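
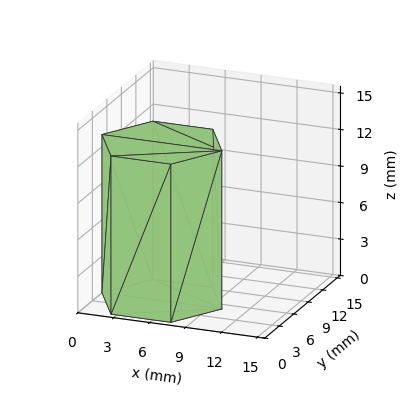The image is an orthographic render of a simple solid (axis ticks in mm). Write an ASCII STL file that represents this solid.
Reading the render: the shape is a regular 6-sided prism (a cylinder approximated with 6 flat sides), circumscribed radius ≈ 5 mm, height ≈ 13 mm (dimensions read to the nearest mm from the axis ticks). For the STL, each face is triangulated and given an outward normal.

solid part
  facet normal 0.0000 0.0000 -1.0000
    outer loop
      vertex 2.50 9.33 0.00
      vertex 7.50 9.33 0.00
      vertex 10.00 5.00 0.00
    endloop
  endfacet
  facet normal 0.0000 0.0000 -1.0000
    outer loop
      vertex 0.00 5.00 0.00
      vertex 2.50 9.33 0.00
      vertex 10.00 5.00 0.00
    endloop
  endfacet
  facet normal 0.0000 0.0000 -1.0000
    outer loop
      vertex 2.50 0.67 0.00
      vertex 0.00 5.00 0.00
      vertex 10.00 5.00 0.00
    endloop
  endfacet
  facet normal 0.0000 0.0000 -1.0000
    outer loop
      vertex 7.50 0.67 0.00
      vertex 2.50 0.67 0.00
      vertex 10.00 5.00 0.00
    endloop
  endfacet
  facet normal 0.0000 0.0000 1.0000
    outer loop
      vertex 10.00 5.00 13.00
      vertex 7.50 9.33 13.00
      vertex 2.50 9.33 13.00
    endloop
  endfacet
  facet normal 0.0000 0.0000 1.0000
    outer loop
      vertex 10.00 5.00 13.00
      vertex 2.50 9.33 13.00
      vertex 0.00 5.00 13.00
    endloop
  endfacet
  facet normal 0.0000 0.0000 1.0000
    outer loop
      vertex 10.00 5.00 13.00
      vertex 0.00 5.00 13.00
      vertex 2.50 0.67 13.00
    endloop
  endfacet
  facet normal 0.0000 0.0000 1.0000
    outer loop
      vertex 10.00 5.00 13.00
      vertex 2.50 0.67 13.00
      vertex 7.50 0.67 13.00
    endloop
  endfacet
  facet normal 0.8660 0.5000 0.0000
    outer loop
      vertex 10.00 5.00 0.00
      vertex 7.50 9.33 0.00
      vertex 7.50 9.33 13.00
    endloop
  endfacet
  facet normal 0.8660 0.5000 0.0000
    outer loop
      vertex 10.00 5.00 0.00
      vertex 7.50 9.33 13.00
      vertex 10.00 5.00 13.00
    endloop
  endfacet
  facet normal 0.0000 1.0000 0.0000
    outer loop
      vertex 7.50 9.33 0.00
      vertex 2.50 9.33 0.00
      vertex 2.50 9.33 13.00
    endloop
  endfacet
  facet normal 0.0000 1.0000 0.0000
    outer loop
      vertex 7.50 9.33 0.00
      vertex 2.50 9.33 13.00
      vertex 7.50 9.33 13.00
    endloop
  endfacet
  facet normal -0.8660 0.5000 0.0000
    outer loop
      vertex 2.50 9.33 0.00
      vertex 0.00 5.00 0.00
      vertex 0.00 5.00 13.00
    endloop
  endfacet
  facet normal -0.8660 0.5000 0.0000
    outer loop
      vertex 2.50 9.33 0.00
      vertex 0.00 5.00 13.00
      vertex 2.50 9.33 13.00
    endloop
  endfacet
  facet normal -0.8660 -0.5000 0.0000
    outer loop
      vertex 0.00 5.00 0.00
      vertex 2.50 0.67 0.00
      vertex 2.50 0.67 13.00
    endloop
  endfacet
  facet normal -0.8660 -0.5000 0.0000
    outer loop
      vertex 0.00 5.00 0.00
      vertex 2.50 0.67 13.00
      vertex 0.00 5.00 13.00
    endloop
  endfacet
  facet normal 0.0000 -1.0000 0.0000
    outer loop
      vertex 2.50 0.67 0.00
      vertex 7.50 0.67 0.00
      vertex 7.50 0.67 13.00
    endloop
  endfacet
  facet normal 0.0000 -1.0000 0.0000
    outer loop
      vertex 2.50 0.67 0.00
      vertex 7.50 0.67 13.00
      vertex 2.50 0.67 13.00
    endloop
  endfacet
  facet normal 0.8660 -0.5000 0.0000
    outer loop
      vertex 7.50 0.67 0.00
      vertex 10.00 5.00 0.00
      vertex 10.00 5.00 13.00
    endloop
  endfacet
  facet normal 0.8660 -0.5000 0.0000
    outer loop
      vertex 7.50 0.67 0.00
      vertex 10.00 5.00 13.00
      vertex 7.50 0.67 13.00
    endloop
  endfacet
endsolid part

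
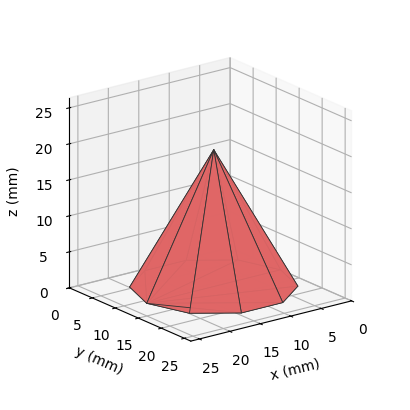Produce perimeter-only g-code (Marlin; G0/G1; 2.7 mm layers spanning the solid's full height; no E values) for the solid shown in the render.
Reading the render: the shape is a regular 10-sided pyramid, base circumscribed radius ≈ 11 mm, apex at z ≈ 19 mm (dimensions read to the nearest mm from the axis ticks). For the g-code, the solid's height is divided into equal slices at the stated Δz and each level perimeter traced with G1 moves after a G0 lift.

; perimeter-only toolpath
G21 ; units = mm
G90 ; absolute positioning
G28 ; home
; layer 1
G0 Z2.7
G0 X20.4 Y11.0
G1 X18.6 Y16.6
G1 X13.9 Y20.0
G1 X8.1 Y20.0
G1 X3.4 Y16.6
G1 X1.6 Y11.0
G1 X3.4 Y5.4
G1 X8.1 Y2.0
G1 X13.9 Y2.0
G1 X18.6 Y5.4
G1 X20.4 Y11.0
; layer 2
G0 Z5.4
G0 X18.9 Y11.0
G1 X17.4 Y15.6
G1 X13.4 Y18.5
G1 X8.6 Y18.5
G1 X4.6 Y15.6
G1 X3.1 Y11.0
G1 X4.6 Y6.4
G1 X8.6 Y3.5
G1 X13.4 Y3.5
G1 X17.4 Y6.4
G1 X18.9 Y11.0
; layer 3
G0 Z8.1
G0 X17.3 Y11.0
G1 X16.1 Y14.7
G1 X12.9 Y17.0
G1 X9.1 Y17.0
G1 X5.9 Y14.7
G1 X4.7 Y11.0
G1 X5.9 Y7.3
G1 X9.1 Y5.0
G1 X12.9 Y5.0
G1 X16.1 Y7.3
G1 X17.3 Y11.0
; layer 4
G0 Z10.9
G0 X15.7 Y11.0
G1 X14.8 Y13.8
G1 X12.5 Y15.5
G1 X9.5 Y15.5
G1 X7.2 Y13.8
G1 X6.3 Y11.0
G1 X7.2 Y8.2
G1 X9.5 Y6.5
G1 X12.5 Y6.5
G1 X14.8 Y8.2
G1 X15.7 Y11.0
; layer 5
G0 Z13.6
G0 X14.1 Y11.0
G1 X13.5 Y12.9
G1 X12.0 Y14.0
G1 X10.0 Y14.0
G1 X8.5 Y12.9
G1 X7.9 Y11.0
G1 X8.5 Y9.1
G1 X10.0 Y8.0
G1 X12.0 Y8.0
G1 X13.5 Y9.1
G1 X14.1 Y11.0
; layer 6
G0 Z16.3
G0 X12.6 Y11.0
G1 X12.3 Y11.9
G1 X11.5 Y12.5
G1 X10.5 Y12.5
G1 X9.7 Y11.9
G1 X9.4 Y11.0
G1 X9.7 Y10.1
G1 X10.5 Y9.5
G1 X11.5 Y9.5
G1 X12.3 Y10.1
G1 X12.6 Y11.0
M2 ; end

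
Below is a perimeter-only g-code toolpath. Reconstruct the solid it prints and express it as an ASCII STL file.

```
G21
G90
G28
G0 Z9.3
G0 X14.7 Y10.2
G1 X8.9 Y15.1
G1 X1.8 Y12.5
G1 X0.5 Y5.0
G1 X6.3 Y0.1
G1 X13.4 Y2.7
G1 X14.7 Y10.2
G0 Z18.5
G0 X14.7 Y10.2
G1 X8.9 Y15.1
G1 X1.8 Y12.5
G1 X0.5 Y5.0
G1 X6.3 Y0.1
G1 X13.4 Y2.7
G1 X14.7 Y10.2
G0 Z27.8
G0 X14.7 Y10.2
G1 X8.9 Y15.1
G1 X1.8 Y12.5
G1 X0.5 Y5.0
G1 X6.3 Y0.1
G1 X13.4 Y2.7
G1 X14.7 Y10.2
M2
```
solid part
  facet normal 0.0000 0.0000 -1.0000
    outer loop
      vertex 1.8 12.5 0.0
      vertex 8.9 15.1 0.0
      vertex 14.7 10.2 0.0
    endloop
  endfacet
  facet normal 0.0000 0.0000 -1.0000
    outer loop
      vertex 0.5 5.0 0.0
      vertex 1.8 12.5 0.0
      vertex 14.7 10.2 0.0
    endloop
  endfacet
  facet normal 0.0000 0.0000 -1.0000
    outer loop
      vertex 6.3 0.1 0.0
      vertex 0.5 5.0 0.0
      vertex 14.7 10.2 0.0
    endloop
  endfacet
  facet normal 0.0000 0.0000 -1.0000
    outer loop
      vertex 13.4 2.7 0.0
      vertex 6.3 0.1 0.0
      vertex 14.7 10.2 0.0
    endloop
  endfacet
  facet normal 0.0000 0.0000 1.0000
    outer loop
      vertex 14.7 10.2 27.8
      vertex 8.9 15.1 27.8
      vertex 1.8 12.5 27.8
    endloop
  endfacet
  facet normal 0.0000 0.0000 1.0000
    outer loop
      vertex 14.7 10.2 27.8
      vertex 1.8 12.5 27.8
      vertex 0.5 5.0 27.8
    endloop
  endfacet
  facet normal 0.0000 0.0000 1.0000
    outer loop
      vertex 14.7 10.2 27.8
      vertex 0.5 5.0 27.8
      vertex 6.3 0.1 27.8
    endloop
  endfacet
  facet normal 0.0000 0.0000 1.0000
    outer loop
      vertex 14.7 10.2 27.8
      vertex 6.3 0.1 27.8
      vertex 13.4 2.7 27.8
    endloop
  endfacet
  facet normal 0.6454 0.7639 0.0000
    outer loop
      vertex 14.7 10.2 0.0
      vertex 8.9 15.1 0.0
      vertex 8.9 15.1 27.8
    endloop
  endfacet
  facet normal 0.6454 0.7639 0.0000
    outer loop
      vertex 14.7 10.2 0.0
      vertex 8.9 15.1 27.8
      vertex 14.7 10.2 27.8
    endloop
  endfacet
  facet normal -0.3439 0.9390 0.0000
    outer loop
      vertex 8.9 15.1 0.0
      vertex 1.8 12.5 0.0
      vertex 1.8 12.5 27.8
    endloop
  endfacet
  facet normal -0.3439 0.9390 0.0000
    outer loop
      vertex 8.9 15.1 0.0
      vertex 1.8 12.5 27.8
      vertex 8.9 15.1 27.8
    endloop
  endfacet
  facet normal -0.9853 0.1708 0.0000
    outer loop
      vertex 1.8 12.5 0.0
      vertex 0.5 5.0 0.0
      vertex 0.5 5.0 27.8
    endloop
  endfacet
  facet normal -0.9853 0.1708 0.0000
    outer loop
      vertex 1.8 12.5 0.0
      vertex 0.5 5.0 27.8
      vertex 1.8 12.5 27.8
    endloop
  endfacet
  facet normal -0.6454 -0.7639 0.0000
    outer loop
      vertex 0.5 5.0 0.0
      vertex 6.3 0.1 0.0
      vertex 6.3 0.1 27.8
    endloop
  endfacet
  facet normal -0.6454 -0.7639 0.0000
    outer loop
      vertex 0.5 5.0 0.0
      vertex 6.3 0.1 27.8
      vertex 0.5 5.0 27.8
    endloop
  endfacet
  facet normal 0.3439 -0.9390 0.0000
    outer loop
      vertex 6.3 0.1 0.0
      vertex 13.4 2.7 0.0
      vertex 13.4 2.7 27.8
    endloop
  endfacet
  facet normal 0.3439 -0.9390 0.0000
    outer loop
      vertex 6.3 0.1 0.0
      vertex 13.4 2.7 27.8
      vertex 6.3 0.1 27.8
    endloop
  endfacet
  facet normal 0.9853 -0.1708 0.0000
    outer loop
      vertex 13.4 2.7 0.0
      vertex 14.7 10.2 0.0
      vertex 14.7 10.2 27.8
    endloop
  endfacet
  facet normal 0.9853 -0.1708 0.0000
    outer loop
      vertex 13.4 2.7 0.0
      vertex 14.7 10.2 27.8
      vertex 13.4 2.7 27.8
    endloop
  endfacet
endsolid part

The G0 Z moves step by Δz≈9.3 mm. Every layer's G1 loop is the same polygon, so the solid is a straight extrusion of it from z=0 to z≈27.8. Closing with flat bottom and top caps and triangulating gives 20 facets — a regular 6-sided prism (a cylinder approximated with 6 flat sides), circumscribed radius ≈ 7.6 mm, height ≈ 27.8 mm.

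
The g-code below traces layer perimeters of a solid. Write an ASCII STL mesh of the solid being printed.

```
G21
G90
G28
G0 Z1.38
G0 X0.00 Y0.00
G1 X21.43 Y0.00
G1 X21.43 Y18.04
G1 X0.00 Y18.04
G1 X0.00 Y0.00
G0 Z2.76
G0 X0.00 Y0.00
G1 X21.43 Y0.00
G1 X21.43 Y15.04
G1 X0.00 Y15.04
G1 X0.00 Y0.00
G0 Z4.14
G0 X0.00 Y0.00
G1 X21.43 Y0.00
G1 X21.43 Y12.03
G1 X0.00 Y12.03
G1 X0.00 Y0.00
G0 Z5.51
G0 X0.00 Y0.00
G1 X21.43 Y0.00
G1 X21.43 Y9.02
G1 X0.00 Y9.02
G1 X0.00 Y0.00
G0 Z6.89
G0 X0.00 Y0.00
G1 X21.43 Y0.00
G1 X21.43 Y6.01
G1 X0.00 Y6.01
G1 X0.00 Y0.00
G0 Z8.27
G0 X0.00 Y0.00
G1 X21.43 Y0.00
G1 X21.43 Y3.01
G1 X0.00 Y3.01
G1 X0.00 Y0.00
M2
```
solid part
  facet normal 0.0000 0.0000 -1.0000
    outer loop
      vertex 21.43 21.05 0.00
      vertex 21.43 0.00 0.00
      vertex 0.00 0.00 0.00
    endloop
  endfacet
  facet normal 0.0000 0.0000 -1.0000
    outer loop
      vertex 0.00 21.05 0.00
      vertex 21.43 21.05 0.00
      vertex 0.00 0.00 0.00
    endloop
  endfacet
  facet normal 0.0000 -1.0000 0.0000
    outer loop
      vertex 0.00 0.00 0.00
      vertex 21.43 0.00 0.00
      vertex 21.43 0.00 9.65
    endloop
  endfacet
  facet normal 0.0000 -1.0000 0.0000
    outer loop
      vertex 0.00 0.00 0.00
      vertex 21.43 0.00 9.65
      vertex 0.00 0.00 9.65
    endloop
  endfacet
  facet normal 0.0000 0.4167 0.9090
    outer loop
      vertex 0.00 0.00 9.65
      vertex 21.43 0.00 9.65
      vertex 21.43 21.05 0.00
    endloop
  endfacet
  facet normal 0.0000 0.4167 0.9090
    outer loop
      vertex 0.00 0.00 9.65
      vertex 21.43 21.05 0.00
      vertex 0.00 21.05 0.00
    endloop
  endfacet
  facet normal -1.0000 0.0000 0.0000
    outer loop
      vertex 0.00 0.00 9.65
      vertex 0.00 21.05 0.00
      vertex 0.00 0.00 0.00
    endloop
  endfacet
  facet normal 1.0000 0.0000 0.0000
    outer loop
      vertex 21.43 0.00 0.00
      vertex 21.43 21.05 0.00
      vertex 21.43 0.00 9.65
    endloop
  endfacet
endsolid part

The G0 Z moves step by Δz≈1.38 mm. The G1 loops shrink linearly with z, so the solid tapers from its base footprint up to z≈9.65. Closing with a flat bottom cap and the tapered top and triangulating gives 8 facets — a wedge (ramp): 21.4 × 21.1 mm base, rising to 9.65 mm along the y=0 edge and sloping linearly to z=0 at y=21.1.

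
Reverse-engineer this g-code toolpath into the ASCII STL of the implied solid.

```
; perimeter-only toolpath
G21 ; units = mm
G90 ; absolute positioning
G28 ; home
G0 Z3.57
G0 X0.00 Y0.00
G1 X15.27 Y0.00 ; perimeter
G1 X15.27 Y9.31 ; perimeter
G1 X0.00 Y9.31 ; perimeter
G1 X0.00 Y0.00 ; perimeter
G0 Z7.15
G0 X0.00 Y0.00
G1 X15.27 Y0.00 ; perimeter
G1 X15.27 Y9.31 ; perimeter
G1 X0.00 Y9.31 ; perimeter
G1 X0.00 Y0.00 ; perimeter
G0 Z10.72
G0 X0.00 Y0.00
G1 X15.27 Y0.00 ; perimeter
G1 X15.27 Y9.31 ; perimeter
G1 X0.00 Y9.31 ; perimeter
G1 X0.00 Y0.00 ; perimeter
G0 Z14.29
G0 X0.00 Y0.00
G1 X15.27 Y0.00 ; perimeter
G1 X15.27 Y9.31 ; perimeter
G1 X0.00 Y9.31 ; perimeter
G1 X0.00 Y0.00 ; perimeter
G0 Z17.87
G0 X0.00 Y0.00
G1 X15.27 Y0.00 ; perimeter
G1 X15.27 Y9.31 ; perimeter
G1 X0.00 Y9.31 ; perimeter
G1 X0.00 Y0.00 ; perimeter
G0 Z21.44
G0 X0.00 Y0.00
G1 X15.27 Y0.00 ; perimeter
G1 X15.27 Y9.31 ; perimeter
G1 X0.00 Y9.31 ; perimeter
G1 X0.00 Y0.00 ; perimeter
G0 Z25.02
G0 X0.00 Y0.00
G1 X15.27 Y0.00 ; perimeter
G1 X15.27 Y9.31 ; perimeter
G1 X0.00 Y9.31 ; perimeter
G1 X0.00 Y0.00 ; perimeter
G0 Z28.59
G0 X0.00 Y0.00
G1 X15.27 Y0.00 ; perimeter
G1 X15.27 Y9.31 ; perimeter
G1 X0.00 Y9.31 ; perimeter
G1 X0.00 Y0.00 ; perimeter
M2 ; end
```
solid part
  facet normal 0.0000 0.0000 -1.0000
    outer loop
      vertex 15.27 9.31 0.00
      vertex 15.27 0.00 0.00
      vertex 0.00 0.00 0.00
    endloop
  endfacet
  facet normal 0.0000 0.0000 -1.0000
    outer loop
      vertex 0.00 9.31 0.00
      vertex 15.27 9.31 0.00
      vertex 0.00 0.00 0.00
    endloop
  endfacet
  facet normal 0.0000 0.0000 1.0000
    outer loop
      vertex 0.00 0.00 28.59
      vertex 15.27 0.00 28.59
      vertex 15.27 9.31 28.59
    endloop
  endfacet
  facet normal 0.0000 0.0000 1.0000
    outer loop
      vertex 0.00 0.00 28.59
      vertex 15.27 9.31 28.59
      vertex 0.00 9.31 28.59
    endloop
  endfacet
  facet normal 0.0000 -1.0000 0.0000
    outer loop
      vertex 0.00 0.00 0.00
      vertex 15.27 0.00 0.00
      vertex 15.27 0.00 28.59
    endloop
  endfacet
  facet normal 0.0000 -1.0000 0.0000
    outer loop
      vertex 0.00 0.00 0.00
      vertex 15.27 0.00 28.59
      vertex 0.00 0.00 28.59
    endloop
  endfacet
  facet normal 0.0000 1.0000 0.0000
    outer loop
      vertex 15.27 9.31 28.59
      vertex 15.27 9.31 0.00
      vertex 0.00 9.31 0.00
    endloop
  endfacet
  facet normal 0.0000 1.0000 0.0000
    outer loop
      vertex 0.00 9.31 28.59
      vertex 15.27 9.31 28.59
      vertex 0.00 9.31 0.00
    endloop
  endfacet
  facet normal -1.0000 0.0000 0.0000
    outer loop
      vertex 0.00 9.31 28.59
      vertex 0.00 9.31 0.00
      vertex 0.00 0.00 0.00
    endloop
  endfacet
  facet normal -1.0000 0.0000 0.0000
    outer loop
      vertex 0.00 0.00 28.59
      vertex 0.00 9.31 28.59
      vertex 0.00 0.00 0.00
    endloop
  endfacet
  facet normal 1.0000 0.0000 0.0000
    outer loop
      vertex 15.27 0.00 0.00
      vertex 15.27 9.31 0.00
      vertex 15.27 9.31 28.59
    endloop
  endfacet
  facet normal 1.0000 0.0000 0.0000
    outer loop
      vertex 15.27 0.00 0.00
      vertex 15.27 9.31 28.59
      vertex 15.27 0.00 28.59
    endloop
  endfacet
endsolid part

The G0 Z moves step by Δz≈3.57 mm. Every layer's G1 loop is the same polygon, so the solid is a straight extrusion of it from z=0 to z≈28.6. Closing with flat bottom and top caps and triangulating gives 12 facets — a rectangular box, roughly 15.3 × 9.31 mm footprint and 28.6 mm tall.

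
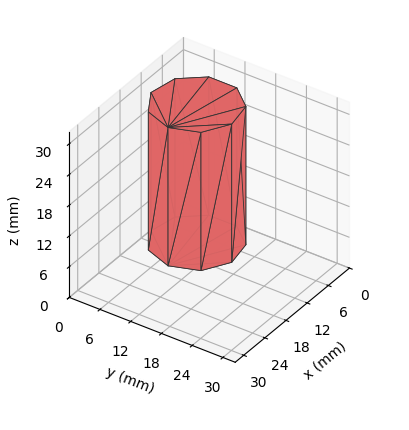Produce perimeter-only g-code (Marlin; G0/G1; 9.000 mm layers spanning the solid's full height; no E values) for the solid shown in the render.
Reading the render: the shape is a regular 9-sided prism (a cylinder approximated with 9 flat sides), circumscribed radius ≈ 8 mm, height ≈ 27 mm (dimensions read to the nearest mm from the axis ticks). For the g-code, the solid's height is divided into equal slices at the stated Δz and each level perimeter traced with G1 moves after a G0 lift.

; perimeter-only toolpath
G21 ; units = mm
G90 ; absolute positioning
G28 ; home
; layer 1
G0 Z9.000
G0 X16.000 Y8.000
G1 X14.128 Y13.142
G1 X9.389 Y15.878
G1 X4.000 Y14.928
G1 X0.482 Y10.736
G1 X0.482 Y5.264
G1 X4.000 Y1.072
G1 X9.389 Y0.122
G1 X14.128 Y2.858
G1 X16.000 Y8.000
; layer 2
G0 Z18.000
G0 X16.000 Y8.000
G1 X14.128 Y13.142
G1 X9.389 Y15.878
G1 X4.000 Y14.928
G1 X0.482 Y10.736
G1 X0.482 Y5.264
G1 X4.000 Y1.072
G1 X9.389 Y0.122
G1 X14.128 Y2.858
G1 X16.000 Y8.000
; layer 3
G0 Z27.000
G0 X16.000 Y8.000
G1 X14.128 Y13.142
G1 X9.389 Y15.878
G1 X4.000 Y14.928
G1 X0.482 Y10.736
G1 X0.482 Y5.264
G1 X4.000 Y1.072
G1 X9.389 Y0.122
G1 X14.128 Y2.858
G1 X16.000 Y8.000
M2 ; end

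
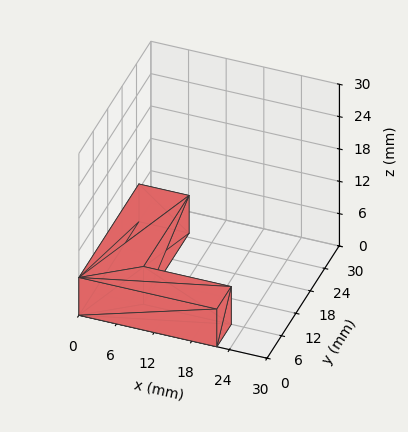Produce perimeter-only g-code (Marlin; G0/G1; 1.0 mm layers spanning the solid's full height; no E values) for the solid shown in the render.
Reading the render: the shape is an L-shaped prism: outer 22 × 25 mm, arm thicknesses ≈ 6 mm (horizontal) and 8 mm (vertical), extruded 7 mm in z (dimensions read to the nearest mm from the axis ticks). For the g-code, the solid's height is divided into equal slices at the stated Δz and each level perimeter traced with G1 moves after a G0 lift.

; perimeter-only toolpath
G21 ; units = mm
G90 ; absolute positioning
G28 ; home
; layer 1
G0 Z1.0
G0 X0.0 Y0.0
G1 X22.0 Y0.0
G1 X22.0 Y6.0
G1 X8.0 Y6.0
G1 X8.0 Y25.0
G1 X0.0 Y25.0
G1 X0.0 Y0.0
; layer 2
G0 Z2.0
G0 X0.0 Y0.0
G1 X22.0 Y0.0
G1 X22.0 Y6.0
G1 X8.0 Y6.0
G1 X8.0 Y25.0
G1 X0.0 Y25.0
G1 X0.0 Y0.0
; layer 3
G0 Z3.0
G0 X0.0 Y0.0
G1 X22.0 Y0.0
G1 X22.0 Y6.0
G1 X8.0 Y6.0
G1 X8.0 Y25.0
G1 X0.0 Y25.0
G1 X0.0 Y0.0
; layer 4
G0 Z4.0
G0 X0.0 Y0.0
G1 X22.0 Y0.0
G1 X22.0 Y6.0
G1 X8.0 Y6.0
G1 X8.0 Y25.0
G1 X0.0 Y25.0
G1 X0.0 Y0.0
; layer 5
G0 Z5.0
G0 X0.0 Y0.0
G1 X22.0 Y0.0
G1 X22.0 Y6.0
G1 X8.0 Y6.0
G1 X8.0 Y25.0
G1 X0.0 Y25.0
G1 X0.0 Y0.0
; layer 6
G0 Z6.0
G0 X0.0 Y0.0
G1 X22.0 Y0.0
G1 X22.0 Y6.0
G1 X8.0 Y6.0
G1 X8.0 Y25.0
G1 X0.0 Y25.0
G1 X0.0 Y0.0
; layer 7
G0 Z7.0
G0 X0.0 Y0.0
G1 X22.0 Y0.0
G1 X22.0 Y6.0
G1 X8.0 Y6.0
G1 X8.0 Y25.0
G1 X0.0 Y25.0
G1 X0.0 Y0.0
M2 ; end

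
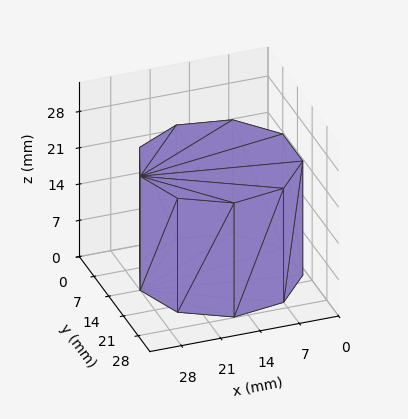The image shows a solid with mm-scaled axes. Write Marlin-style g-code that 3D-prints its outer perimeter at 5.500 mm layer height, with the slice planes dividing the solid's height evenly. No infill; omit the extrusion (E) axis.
Reading the render: the shape is a regular 9-sided prism (a cylinder approximated with 9 flat sides), circumscribed radius ≈ 14 mm, height ≈ 22 mm (dimensions read to the nearest mm from the axis ticks). For the g-code, the solid's height is divided into equal slices at the stated Δz and each level perimeter traced with G1 moves after a G0 lift.

; perimeter-only toolpath
G21 ; units = mm
G90 ; absolute positioning
G28 ; home
; layer 1
G0 Z5.500
G0 X28.000 Y14.000
G1 X24.725 Y22.999
G1 X16.431 Y27.787
G1 X7.000 Y26.124
G1 X0.844 Y18.788
G1 X0.844 Y9.212
G1 X7.000 Y1.876
G1 X16.431 Y0.213
G1 X24.725 Y5.001
G1 X28.000 Y14.000
; layer 2
G0 Z11.000
G0 X28.000 Y14.000
G1 X24.725 Y22.999
G1 X16.431 Y27.787
G1 X7.000 Y26.124
G1 X0.844 Y18.788
G1 X0.844 Y9.212
G1 X7.000 Y1.876
G1 X16.431 Y0.213
G1 X24.725 Y5.001
G1 X28.000 Y14.000
; layer 3
G0 Z16.500
G0 X28.000 Y14.000
G1 X24.725 Y22.999
G1 X16.431 Y27.787
G1 X7.000 Y26.124
G1 X0.844 Y18.788
G1 X0.844 Y9.212
G1 X7.000 Y1.876
G1 X16.431 Y0.213
G1 X24.725 Y5.001
G1 X28.000 Y14.000
; layer 4
G0 Z22.000
G0 X28.000 Y14.000
G1 X24.725 Y22.999
G1 X16.431 Y27.787
G1 X7.000 Y26.124
G1 X0.844 Y18.788
G1 X0.844 Y9.212
G1 X7.000 Y1.876
G1 X16.431 Y0.213
G1 X24.725 Y5.001
G1 X28.000 Y14.000
M2 ; end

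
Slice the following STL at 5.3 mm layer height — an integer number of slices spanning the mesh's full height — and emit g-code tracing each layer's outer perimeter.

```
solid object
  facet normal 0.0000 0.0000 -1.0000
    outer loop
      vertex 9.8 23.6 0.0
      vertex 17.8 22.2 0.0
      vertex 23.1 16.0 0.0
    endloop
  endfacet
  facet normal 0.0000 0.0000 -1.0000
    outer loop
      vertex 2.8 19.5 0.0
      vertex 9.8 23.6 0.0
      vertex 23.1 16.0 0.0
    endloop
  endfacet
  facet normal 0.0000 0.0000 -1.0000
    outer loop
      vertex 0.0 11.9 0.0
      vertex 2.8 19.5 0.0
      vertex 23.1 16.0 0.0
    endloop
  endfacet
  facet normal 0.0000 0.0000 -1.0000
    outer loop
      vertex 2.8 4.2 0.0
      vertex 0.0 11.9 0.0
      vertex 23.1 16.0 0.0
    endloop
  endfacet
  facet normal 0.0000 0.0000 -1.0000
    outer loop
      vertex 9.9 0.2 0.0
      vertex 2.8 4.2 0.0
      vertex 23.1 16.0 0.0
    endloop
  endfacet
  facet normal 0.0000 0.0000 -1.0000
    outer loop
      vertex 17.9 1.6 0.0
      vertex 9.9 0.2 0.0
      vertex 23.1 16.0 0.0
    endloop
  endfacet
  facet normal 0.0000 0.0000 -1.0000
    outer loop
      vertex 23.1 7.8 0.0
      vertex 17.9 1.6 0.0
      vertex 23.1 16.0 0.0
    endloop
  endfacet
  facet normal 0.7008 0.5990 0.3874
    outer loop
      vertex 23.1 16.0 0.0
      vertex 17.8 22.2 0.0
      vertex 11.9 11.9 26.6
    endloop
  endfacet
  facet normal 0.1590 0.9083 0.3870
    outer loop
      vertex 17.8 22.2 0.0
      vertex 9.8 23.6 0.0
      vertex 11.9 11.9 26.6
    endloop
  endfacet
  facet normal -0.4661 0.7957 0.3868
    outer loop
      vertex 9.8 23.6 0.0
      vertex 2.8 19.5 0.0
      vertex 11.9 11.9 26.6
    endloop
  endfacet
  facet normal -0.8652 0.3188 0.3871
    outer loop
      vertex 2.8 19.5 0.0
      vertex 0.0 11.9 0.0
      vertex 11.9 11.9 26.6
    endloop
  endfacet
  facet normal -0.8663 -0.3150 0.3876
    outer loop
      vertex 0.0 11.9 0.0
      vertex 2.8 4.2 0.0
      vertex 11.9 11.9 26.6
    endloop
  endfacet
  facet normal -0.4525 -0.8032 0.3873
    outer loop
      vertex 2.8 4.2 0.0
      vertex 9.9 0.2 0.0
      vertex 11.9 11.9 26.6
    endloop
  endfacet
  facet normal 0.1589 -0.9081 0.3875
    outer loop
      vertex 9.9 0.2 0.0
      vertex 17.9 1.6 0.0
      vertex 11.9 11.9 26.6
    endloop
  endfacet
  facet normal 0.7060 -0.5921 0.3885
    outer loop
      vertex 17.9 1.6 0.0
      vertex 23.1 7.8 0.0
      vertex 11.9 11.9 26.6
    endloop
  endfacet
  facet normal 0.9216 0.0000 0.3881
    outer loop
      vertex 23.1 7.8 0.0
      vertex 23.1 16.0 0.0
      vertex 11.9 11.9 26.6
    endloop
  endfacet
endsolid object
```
; perimeter-only toolpath
G21 ; units = mm
G90 ; absolute positioning
G28 ; home
; layer 1
G0 Z5.3
G0 X20.9 Y15.2
G1 X16.6 Y20.1
G1 X10.2 Y21.3
G1 X4.6 Y18.0
G1 X2.4 Y11.9
G1 X4.6 Y5.7
G1 X10.3 Y2.5
G1 X16.7 Y3.7
G1 X20.9 Y8.6
G1 X20.9 Y15.2
; layer 2
G0 Z10.6
G0 X18.6 Y14.4
G1 X15.4 Y18.1
G1 X10.6 Y18.9
G1 X6.4 Y16.5
G1 X4.8 Y11.9
G1 X6.4 Y7.3
G1 X10.7 Y4.9
G1 X15.5 Y5.7
G1 X18.6 Y9.4
G1 X18.6 Y14.4
; layer 3
G0 Z16.0
G0 X16.4 Y13.5
G1 X14.3 Y16.0
G1 X11.1 Y16.6
G1 X8.3 Y14.9
G1 X7.1 Y11.9
G1 X8.3 Y8.8
G1 X11.1 Y7.2
G1 X14.3 Y7.8
G1 X16.4 Y10.3
G1 X16.4 Y13.5
; layer 4
G0 Z21.3
G0 X14.1 Y12.7
G1 X13.1 Y14.0
G1 X11.5 Y14.2
G1 X10.1 Y13.4
G1 X9.5 Y11.9
G1 X10.1 Y10.4
G1 X11.5 Y9.6
G1 X13.1 Y9.8
G1 X14.1 Y11.1
G1 X14.1 Y12.7
M2 ; end

The solid is a regular 9-sided pyramid, base circumscribed radius ≈ 11.9 mm, apex at z ≈ 26.6 mm. Slicing at Δz = 5.3 mm — 5 equal slices spanning the solid's height, so layer i sits at z = i·h/5 — gives 4 non-empty perimeters. Each is a 9-segment closed polygon; G0 lifts to the layer z and rapids to the start vertex, then G1 traces the edges. The cross-section shrinks linearly with z (the slice at the apex is degenerate and omitted).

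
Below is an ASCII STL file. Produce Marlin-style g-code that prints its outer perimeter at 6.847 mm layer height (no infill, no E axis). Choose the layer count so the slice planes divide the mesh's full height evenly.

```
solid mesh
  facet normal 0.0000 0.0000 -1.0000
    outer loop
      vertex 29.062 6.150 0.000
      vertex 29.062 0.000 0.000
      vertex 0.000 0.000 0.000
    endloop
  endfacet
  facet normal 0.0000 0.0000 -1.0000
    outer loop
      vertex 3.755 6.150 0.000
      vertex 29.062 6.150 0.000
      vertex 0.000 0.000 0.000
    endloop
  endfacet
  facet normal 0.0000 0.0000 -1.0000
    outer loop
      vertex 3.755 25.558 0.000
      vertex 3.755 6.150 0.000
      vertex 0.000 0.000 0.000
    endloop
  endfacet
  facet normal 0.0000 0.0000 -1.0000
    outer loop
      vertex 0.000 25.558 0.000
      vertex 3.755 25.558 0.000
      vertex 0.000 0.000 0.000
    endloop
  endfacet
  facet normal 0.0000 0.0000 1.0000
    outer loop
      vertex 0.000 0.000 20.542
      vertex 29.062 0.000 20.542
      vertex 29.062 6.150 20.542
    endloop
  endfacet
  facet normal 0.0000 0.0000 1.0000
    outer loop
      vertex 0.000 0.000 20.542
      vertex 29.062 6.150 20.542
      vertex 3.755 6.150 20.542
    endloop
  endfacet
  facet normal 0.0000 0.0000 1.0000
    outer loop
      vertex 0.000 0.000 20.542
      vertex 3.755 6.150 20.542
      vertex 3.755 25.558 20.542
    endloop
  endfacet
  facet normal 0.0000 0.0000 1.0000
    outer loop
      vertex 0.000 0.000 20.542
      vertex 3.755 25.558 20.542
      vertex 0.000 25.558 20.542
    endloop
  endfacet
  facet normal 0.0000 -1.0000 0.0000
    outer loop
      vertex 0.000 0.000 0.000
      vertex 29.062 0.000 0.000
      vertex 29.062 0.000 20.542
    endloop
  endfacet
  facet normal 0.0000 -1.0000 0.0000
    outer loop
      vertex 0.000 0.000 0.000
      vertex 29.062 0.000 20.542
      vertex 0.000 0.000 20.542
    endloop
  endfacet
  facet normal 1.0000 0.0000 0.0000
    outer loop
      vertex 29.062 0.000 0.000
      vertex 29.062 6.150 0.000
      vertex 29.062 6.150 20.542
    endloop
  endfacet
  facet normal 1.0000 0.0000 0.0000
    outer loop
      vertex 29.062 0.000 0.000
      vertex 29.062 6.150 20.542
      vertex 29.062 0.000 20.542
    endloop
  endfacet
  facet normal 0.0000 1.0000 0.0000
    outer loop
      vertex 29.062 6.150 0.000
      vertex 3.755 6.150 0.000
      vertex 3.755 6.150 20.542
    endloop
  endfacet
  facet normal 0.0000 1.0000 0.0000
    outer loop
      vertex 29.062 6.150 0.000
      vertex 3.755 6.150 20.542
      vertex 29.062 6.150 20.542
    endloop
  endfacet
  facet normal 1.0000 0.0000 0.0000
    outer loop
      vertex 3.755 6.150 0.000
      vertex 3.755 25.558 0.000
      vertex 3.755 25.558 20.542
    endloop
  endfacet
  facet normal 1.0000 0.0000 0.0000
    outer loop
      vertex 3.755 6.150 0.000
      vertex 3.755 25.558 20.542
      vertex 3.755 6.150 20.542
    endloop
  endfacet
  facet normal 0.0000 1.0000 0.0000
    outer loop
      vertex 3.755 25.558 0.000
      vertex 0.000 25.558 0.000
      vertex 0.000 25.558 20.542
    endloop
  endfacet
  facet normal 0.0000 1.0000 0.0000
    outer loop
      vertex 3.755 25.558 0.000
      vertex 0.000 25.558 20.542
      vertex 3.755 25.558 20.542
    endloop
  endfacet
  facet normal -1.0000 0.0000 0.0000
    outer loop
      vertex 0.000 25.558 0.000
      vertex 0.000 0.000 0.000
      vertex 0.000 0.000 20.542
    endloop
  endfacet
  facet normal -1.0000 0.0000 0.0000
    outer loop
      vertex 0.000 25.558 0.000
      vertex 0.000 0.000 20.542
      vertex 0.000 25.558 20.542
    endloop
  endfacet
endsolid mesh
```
; perimeter-only toolpath
G21 ; units = mm
G90 ; absolute positioning
G28 ; home
; layer 1
G0 Z6.847
G0 X0.000 Y0.000
G1 X29.062 Y0.000
G1 X29.062 Y6.150
G1 X3.755 Y6.150
G1 X3.755 Y25.558
G1 X0.000 Y25.558
G1 X0.000 Y0.000
; layer 2
G0 Z13.695
G0 X0.000 Y0.000
G1 X29.062 Y0.000
G1 X29.062 Y6.150
G1 X3.755 Y6.150
G1 X3.755 Y25.558
G1 X0.000 Y25.558
G1 X0.000 Y0.000
; layer 3
G0 Z20.542
G0 X0.000 Y0.000
G1 X29.062 Y0.000
G1 X29.062 Y6.150
G1 X3.755 Y6.150
G1 X3.755 Y25.558
G1 X0.000 Y25.558
G1 X0.000 Y0.000
M2 ; end

The solid is an L-shaped prism: outer 29.1 × 25.6 mm, arm thicknesses ≈ 6.15 mm (horizontal) and 3.75 mm (vertical), extruded 20.5 mm in z. Slicing at Δz = 6.847 mm — 3 equal slices spanning the solid's height, so layer i sits at z = i·h/3 — gives 3 non-empty perimeters. Each is a 6-segment closed polygon; G0 lifts to the layer z and rapids to the start vertex, then G1 traces the edges.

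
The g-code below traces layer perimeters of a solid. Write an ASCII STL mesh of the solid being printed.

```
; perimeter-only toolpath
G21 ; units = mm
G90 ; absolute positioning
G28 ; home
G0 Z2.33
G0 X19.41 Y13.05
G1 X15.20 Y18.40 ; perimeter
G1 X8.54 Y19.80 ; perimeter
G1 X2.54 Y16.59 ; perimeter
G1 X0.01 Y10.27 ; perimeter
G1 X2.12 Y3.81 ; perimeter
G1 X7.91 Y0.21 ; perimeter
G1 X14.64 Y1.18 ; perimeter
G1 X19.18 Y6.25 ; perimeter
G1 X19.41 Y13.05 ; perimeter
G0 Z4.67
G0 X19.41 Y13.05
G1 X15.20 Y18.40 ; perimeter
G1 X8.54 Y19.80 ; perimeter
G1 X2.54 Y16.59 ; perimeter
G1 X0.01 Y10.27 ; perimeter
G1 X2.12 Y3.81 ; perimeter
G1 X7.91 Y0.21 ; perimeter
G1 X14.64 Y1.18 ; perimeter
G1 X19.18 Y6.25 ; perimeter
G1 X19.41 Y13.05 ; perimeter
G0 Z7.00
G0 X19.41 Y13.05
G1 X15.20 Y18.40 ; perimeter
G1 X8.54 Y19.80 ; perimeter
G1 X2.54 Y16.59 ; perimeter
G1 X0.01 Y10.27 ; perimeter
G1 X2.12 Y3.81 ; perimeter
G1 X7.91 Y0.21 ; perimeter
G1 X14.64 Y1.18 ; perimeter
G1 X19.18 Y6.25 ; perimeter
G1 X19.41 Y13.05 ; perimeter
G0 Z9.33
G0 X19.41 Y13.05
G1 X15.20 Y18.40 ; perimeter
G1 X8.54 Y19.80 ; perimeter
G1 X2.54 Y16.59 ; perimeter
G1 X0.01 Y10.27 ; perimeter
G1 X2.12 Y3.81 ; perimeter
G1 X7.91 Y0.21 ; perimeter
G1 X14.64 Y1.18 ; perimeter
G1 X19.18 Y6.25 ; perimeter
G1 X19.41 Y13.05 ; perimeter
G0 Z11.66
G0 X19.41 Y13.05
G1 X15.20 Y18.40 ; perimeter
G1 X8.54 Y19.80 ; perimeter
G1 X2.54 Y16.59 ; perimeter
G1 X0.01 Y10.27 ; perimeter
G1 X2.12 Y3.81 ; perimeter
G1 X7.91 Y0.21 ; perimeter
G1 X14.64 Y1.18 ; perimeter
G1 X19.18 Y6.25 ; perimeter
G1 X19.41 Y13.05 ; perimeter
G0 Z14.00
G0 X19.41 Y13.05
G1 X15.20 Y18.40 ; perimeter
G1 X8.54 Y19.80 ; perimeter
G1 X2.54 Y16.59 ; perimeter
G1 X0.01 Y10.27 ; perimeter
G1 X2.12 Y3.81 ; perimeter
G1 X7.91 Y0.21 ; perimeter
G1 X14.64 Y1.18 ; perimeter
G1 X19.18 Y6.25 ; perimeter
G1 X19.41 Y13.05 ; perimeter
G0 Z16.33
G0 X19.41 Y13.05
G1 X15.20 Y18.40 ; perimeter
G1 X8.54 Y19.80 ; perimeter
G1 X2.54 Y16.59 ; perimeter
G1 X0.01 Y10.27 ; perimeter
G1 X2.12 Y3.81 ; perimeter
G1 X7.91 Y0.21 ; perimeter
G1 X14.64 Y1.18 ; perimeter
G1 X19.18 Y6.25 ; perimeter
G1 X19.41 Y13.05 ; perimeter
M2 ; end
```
solid part
  facet normal 0.0000 0.0000 -1.0000
    outer loop
      vertex 8.54 19.80 0.00
      vertex 15.20 18.40 0.00
      vertex 19.41 13.05 0.00
    endloop
  endfacet
  facet normal 0.0000 0.0000 -1.0000
    outer loop
      vertex 2.54 16.59 0.00
      vertex 8.54 19.80 0.00
      vertex 19.41 13.05 0.00
    endloop
  endfacet
  facet normal 0.0000 0.0000 -1.0000
    outer loop
      vertex 0.01 10.27 0.00
      vertex 2.54 16.59 0.00
      vertex 19.41 13.05 0.00
    endloop
  endfacet
  facet normal 0.0000 0.0000 -1.0000
    outer loop
      vertex 2.12 3.81 0.00
      vertex 0.01 10.27 0.00
      vertex 19.41 13.05 0.00
    endloop
  endfacet
  facet normal 0.0000 0.0000 -1.0000
    outer loop
      vertex 7.91 0.21 0.00
      vertex 2.12 3.81 0.00
      vertex 19.41 13.05 0.00
    endloop
  endfacet
  facet normal 0.0000 0.0000 -1.0000
    outer loop
      vertex 14.64 1.18 0.00
      vertex 7.91 0.21 0.00
      vertex 19.41 13.05 0.00
    endloop
  endfacet
  facet normal 0.0000 0.0000 -1.0000
    outer loop
      vertex 19.18 6.25 0.00
      vertex 14.64 1.18 0.00
      vertex 19.41 13.05 0.00
    endloop
  endfacet
  facet normal 0.0000 0.0000 1.0000
    outer loop
      vertex 19.41 13.05 16.33
      vertex 15.20 18.40 16.33
      vertex 8.54 19.80 16.33
    endloop
  endfacet
  facet normal 0.0000 0.0000 1.0000
    outer loop
      vertex 19.41 13.05 16.33
      vertex 8.54 19.80 16.33
      vertex 2.54 16.59 16.33
    endloop
  endfacet
  facet normal 0.0000 0.0000 1.0000
    outer loop
      vertex 19.41 13.05 16.33
      vertex 2.54 16.59 16.33
      vertex 0.01 10.27 16.33
    endloop
  endfacet
  facet normal 0.0000 0.0000 1.0000
    outer loop
      vertex 19.41 13.05 16.33
      vertex 0.01 10.27 16.33
      vertex 2.12 3.81 16.33
    endloop
  endfacet
  facet normal 0.0000 0.0000 1.0000
    outer loop
      vertex 19.41 13.05 16.33
      vertex 2.12 3.81 16.33
      vertex 7.91 0.21 16.33
    endloop
  endfacet
  facet normal 0.0000 0.0000 1.0000
    outer loop
      vertex 19.41 13.05 16.33
      vertex 7.91 0.21 16.33
      vertex 14.64 1.18 16.33
    endloop
  endfacet
  facet normal 0.0000 0.0000 1.0000
    outer loop
      vertex 19.41 13.05 16.33
      vertex 14.64 1.18 16.33
      vertex 19.18 6.25 16.33
    endloop
  endfacet
  facet normal 0.7859 0.6184 0.0000
    outer loop
      vertex 19.41 13.05 0.00
      vertex 15.20 18.40 0.00
      vertex 15.20 18.40 16.33
    endloop
  endfacet
  facet normal 0.7859 0.6184 0.0000
    outer loop
      vertex 19.41 13.05 0.00
      vertex 15.20 18.40 16.33
      vertex 19.41 13.05 16.33
    endloop
  endfacet
  facet normal 0.2057 0.9786 0.0000
    outer loop
      vertex 15.20 18.40 0.00
      vertex 8.54 19.80 0.00
      vertex 8.54 19.80 16.33
    endloop
  endfacet
  facet normal 0.2057 0.9786 0.0000
    outer loop
      vertex 15.20 18.40 0.00
      vertex 8.54 19.80 16.33
      vertex 15.20 18.40 16.33
    endloop
  endfacet
  facet normal -0.4717 0.8817 0.0000
    outer loop
      vertex 8.54 19.80 0.00
      vertex 2.54 16.59 0.00
      vertex 2.54 16.59 16.33
    endloop
  endfacet
  facet normal -0.4717 0.8817 0.0000
    outer loop
      vertex 8.54 19.80 0.00
      vertex 2.54 16.59 16.33
      vertex 8.54 19.80 16.33
    endloop
  endfacet
  facet normal -0.9284 0.3716 0.0000
    outer loop
      vertex 2.54 16.59 0.00
      vertex 0.01 10.27 0.00
      vertex 0.01 10.27 16.33
    endloop
  endfacet
  facet normal -0.9284 0.3716 0.0000
    outer loop
      vertex 2.54 16.59 0.00
      vertex 0.01 10.27 16.33
      vertex 2.54 16.59 16.33
    endloop
  endfacet
  facet normal -0.9506 -0.3105 0.0000
    outer loop
      vertex 0.01 10.27 0.00
      vertex 2.12 3.81 0.00
      vertex 2.12 3.81 16.33
    endloop
  endfacet
  facet normal -0.9506 -0.3105 0.0000
    outer loop
      vertex 0.01 10.27 0.00
      vertex 2.12 3.81 16.33
      vertex 0.01 10.27 16.33
    endloop
  endfacet
  facet normal -0.5280 -0.8492 0.0000
    outer loop
      vertex 2.12 3.81 0.00
      vertex 7.91 0.21 0.00
      vertex 7.91 0.21 16.33
    endloop
  endfacet
  facet normal -0.5280 -0.8492 0.0000
    outer loop
      vertex 2.12 3.81 0.00
      vertex 7.91 0.21 16.33
      vertex 2.12 3.81 16.33
    endloop
  endfacet
  facet normal 0.1427 -0.9898 0.0000
    outer loop
      vertex 7.91 0.21 0.00
      vertex 14.64 1.18 0.00
      vertex 14.64 1.18 16.33
    endloop
  endfacet
  facet normal 0.1427 -0.9898 0.0000
    outer loop
      vertex 7.91 0.21 0.00
      vertex 14.64 1.18 16.33
      vertex 7.91 0.21 16.33
    endloop
  endfacet
  facet normal 0.7450 -0.6671 0.0000
    outer loop
      vertex 14.64 1.18 0.00
      vertex 19.18 6.25 0.00
      vertex 19.18 6.25 16.33
    endloop
  endfacet
  facet normal 0.7450 -0.6671 0.0000
    outer loop
      vertex 14.64 1.18 0.00
      vertex 19.18 6.25 16.33
      vertex 14.64 1.18 16.33
    endloop
  endfacet
  facet normal 0.9994 -0.0338 0.0000
    outer loop
      vertex 19.18 6.25 0.00
      vertex 19.41 13.05 0.00
      vertex 19.41 13.05 16.33
    endloop
  endfacet
  facet normal 0.9994 -0.0338 0.0000
    outer loop
      vertex 19.18 6.25 0.00
      vertex 19.41 13.05 16.33
      vertex 19.18 6.25 16.33
    endloop
  endfacet
endsolid part

The G0 Z moves step by Δz≈2.33 mm. Every layer's G1 loop is the same polygon, so the solid is a straight extrusion of it from z=0 to z≈16.3. Closing with flat bottom and top caps and triangulating gives 32 facets — a regular 9-sided prism (a cylinder approximated with 9 flat sides), circumscribed radius ≈ 9.95 mm, height ≈ 16.3 mm.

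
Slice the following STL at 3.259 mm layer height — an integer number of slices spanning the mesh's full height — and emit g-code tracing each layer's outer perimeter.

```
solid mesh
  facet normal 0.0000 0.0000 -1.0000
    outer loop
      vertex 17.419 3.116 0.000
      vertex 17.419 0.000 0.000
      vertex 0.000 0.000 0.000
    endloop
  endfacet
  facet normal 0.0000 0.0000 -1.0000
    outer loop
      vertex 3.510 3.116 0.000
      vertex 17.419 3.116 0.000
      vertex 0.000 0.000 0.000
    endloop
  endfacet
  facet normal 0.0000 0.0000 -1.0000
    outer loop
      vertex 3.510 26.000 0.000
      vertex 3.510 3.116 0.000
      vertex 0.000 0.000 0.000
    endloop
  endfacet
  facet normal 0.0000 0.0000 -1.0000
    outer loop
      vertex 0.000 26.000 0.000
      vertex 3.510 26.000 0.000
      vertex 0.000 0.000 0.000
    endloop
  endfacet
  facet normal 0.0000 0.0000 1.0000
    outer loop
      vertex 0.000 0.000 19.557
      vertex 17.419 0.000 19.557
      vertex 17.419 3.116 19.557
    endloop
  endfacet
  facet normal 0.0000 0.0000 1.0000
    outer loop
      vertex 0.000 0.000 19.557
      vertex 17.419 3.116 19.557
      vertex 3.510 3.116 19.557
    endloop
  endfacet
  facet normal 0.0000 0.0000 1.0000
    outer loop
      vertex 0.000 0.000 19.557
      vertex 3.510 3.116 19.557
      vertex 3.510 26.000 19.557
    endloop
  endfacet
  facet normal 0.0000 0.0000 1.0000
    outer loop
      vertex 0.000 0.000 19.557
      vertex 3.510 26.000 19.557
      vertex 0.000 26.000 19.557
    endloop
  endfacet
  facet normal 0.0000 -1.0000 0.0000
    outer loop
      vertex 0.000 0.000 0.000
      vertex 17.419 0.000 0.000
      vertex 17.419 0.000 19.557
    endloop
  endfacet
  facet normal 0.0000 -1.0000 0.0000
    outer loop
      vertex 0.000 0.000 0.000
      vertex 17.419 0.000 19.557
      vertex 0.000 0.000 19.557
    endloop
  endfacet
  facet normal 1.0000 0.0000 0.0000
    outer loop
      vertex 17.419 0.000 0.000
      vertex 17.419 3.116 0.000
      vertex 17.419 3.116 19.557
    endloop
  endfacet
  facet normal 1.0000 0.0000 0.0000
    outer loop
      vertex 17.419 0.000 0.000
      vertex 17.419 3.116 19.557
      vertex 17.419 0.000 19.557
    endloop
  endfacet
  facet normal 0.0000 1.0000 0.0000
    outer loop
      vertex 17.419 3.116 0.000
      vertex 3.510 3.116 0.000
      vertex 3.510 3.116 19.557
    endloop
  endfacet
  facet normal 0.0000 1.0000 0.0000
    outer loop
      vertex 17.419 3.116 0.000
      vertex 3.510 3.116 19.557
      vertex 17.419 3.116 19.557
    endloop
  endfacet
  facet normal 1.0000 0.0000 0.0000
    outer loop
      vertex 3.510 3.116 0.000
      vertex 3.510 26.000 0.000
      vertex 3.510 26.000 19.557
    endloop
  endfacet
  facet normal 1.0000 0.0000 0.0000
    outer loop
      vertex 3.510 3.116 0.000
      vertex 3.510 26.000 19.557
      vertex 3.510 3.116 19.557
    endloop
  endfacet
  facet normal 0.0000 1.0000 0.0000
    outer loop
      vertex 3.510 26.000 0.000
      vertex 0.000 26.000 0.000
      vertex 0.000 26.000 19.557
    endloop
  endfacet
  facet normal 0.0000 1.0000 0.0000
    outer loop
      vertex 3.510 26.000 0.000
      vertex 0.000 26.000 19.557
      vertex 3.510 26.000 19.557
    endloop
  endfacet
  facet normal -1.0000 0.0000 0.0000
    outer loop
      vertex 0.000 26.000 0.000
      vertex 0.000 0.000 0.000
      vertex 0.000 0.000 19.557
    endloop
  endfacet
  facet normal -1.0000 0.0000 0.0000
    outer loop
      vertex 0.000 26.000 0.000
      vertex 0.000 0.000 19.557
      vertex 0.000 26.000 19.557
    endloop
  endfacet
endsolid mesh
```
; perimeter-only toolpath
G21 ; units = mm
G90 ; absolute positioning
G28 ; home
; layer 1
G0 Z3.259
G0 X0.000 Y0.000
G1 X17.419 Y0.000
G1 X17.419 Y3.116
G1 X3.510 Y3.116
G1 X3.510 Y26.000
G1 X0.000 Y26.000
G1 X0.000 Y0.000
; layer 2
G0 Z6.519
G0 X0.000 Y0.000
G1 X17.419 Y0.000
G1 X17.419 Y3.116
G1 X3.510 Y3.116
G1 X3.510 Y26.000
G1 X0.000 Y26.000
G1 X0.000 Y0.000
; layer 3
G0 Z9.778
G0 X0.000 Y0.000
G1 X17.419 Y0.000
G1 X17.419 Y3.116
G1 X3.510 Y3.116
G1 X3.510 Y26.000
G1 X0.000 Y26.000
G1 X0.000 Y0.000
; layer 4
G0 Z13.038
G0 X0.000 Y0.000
G1 X17.419 Y0.000
G1 X17.419 Y3.116
G1 X3.510 Y3.116
G1 X3.510 Y26.000
G1 X0.000 Y26.000
G1 X0.000 Y0.000
; layer 5
G0 Z16.297
G0 X0.000 Y0.000
G1 X17.419 Y0.000
G1 X17.419 Y3.116
G1 X3.510 Y3.116
G1 X3.510 Y26.000
G1 X0.000 Y26.000
G1 X0.000 Y0.000
; layer 6
G0 Z19.557
G0 X0.000 Y0.000
G1 X17.419 Y0.000
G1 X17.419 Y3.116
G1 X3.510 Y3.116
G1 X3.510 Y26.000
G1 X0.000 Y26.000
G1 X0.000 Y0.000
M2 ; end

The solid is an L-shaped prism: outer 17.4 × 26 mm, arm thicknesses ≈ 3.12 mm (horizontal) and 3.51 mm (vertical), extruded 19.6 mm in z. Slicing at Δz = 3.259 mm — 6 equal slices spanning the solid's height, so layer i sits at z = i·h/6 — gives 6 non-empty perimeters. Each is a 6-segment closed polygon; G0 lifts to the layer z and rapids to the start vertex, then G1 traces the edges.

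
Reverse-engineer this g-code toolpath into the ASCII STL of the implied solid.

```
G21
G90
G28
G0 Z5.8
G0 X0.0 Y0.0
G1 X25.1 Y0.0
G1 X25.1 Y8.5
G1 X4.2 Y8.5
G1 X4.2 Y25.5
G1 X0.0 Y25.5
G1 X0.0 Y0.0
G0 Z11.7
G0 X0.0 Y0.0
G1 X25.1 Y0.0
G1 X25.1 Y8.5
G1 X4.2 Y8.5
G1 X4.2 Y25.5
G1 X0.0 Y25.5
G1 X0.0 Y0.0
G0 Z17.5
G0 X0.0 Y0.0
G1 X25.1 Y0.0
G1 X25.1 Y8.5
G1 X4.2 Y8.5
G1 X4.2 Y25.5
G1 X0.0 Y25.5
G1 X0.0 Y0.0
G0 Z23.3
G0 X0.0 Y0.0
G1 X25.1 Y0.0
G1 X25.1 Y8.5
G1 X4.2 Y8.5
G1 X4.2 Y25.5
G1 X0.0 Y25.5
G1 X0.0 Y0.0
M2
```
solid part
  facet normal 0.0000 0.0000 -1.0000
    outer loop
      vertex 25.1 8.5 0.0
      vertex 25.1 0.0 0.0
      vertex 0.0 0.0 0.0
    endloop
  endfacet
  facet normal 0.0000 0.0000 -1.0000
    outer loop
      vertex 4.2 8.5 0.0
      vertex 25.1 8.5 0.0
      vertex 0.0 0.0 0.0
    endloop
  endfacet
  facet normal 0.0000 0.0000 -1.0000
    outer loop
      vertex 4.2 25.5 0.0
      vertex 4.2 8.5 0.0
      vertex 0.0 0.0 0.0
    endloop
  endfacet
  facet normal 0.0000 0.0000 -1.0000
    outer loop
      vertex 0.0 25.5 0.0
      vertex 4.2 25.5 0.0
      vertex 0.0 0.0 0.0
    endloop
  endfacet
  facet normal 0.0000 0.0000 1.0000
    outer loop
      vertex 0.0 0.0 23.3
      vertex 25.1 0.0 23.3
      vertex 25.1 8.5 23.3
    endloop
  endfacet
  facet normal 0.0000 0.0000 1.0000
    outer loop
      vertex 0.0 0.0 23.3
      vertex 25.1 8.5 23.3
      vertex 4.2 8.5 23.3
    endloop
  endfacet
  facet normal 0.0000 0.0000 1.0000
    outer loop
      vertex 0.0 0.0 23.3
      vertex 4.2 8.5 23.3
      vertex 4.2 25.5 23.3
    endloop
  endfacet
  facet normal 0.0000 0.0000 1.0000
    outer loop
      vertex 0.0 0.0 23.3
      vertex 4.2 25.5 23.3
      vertex 0.0 25.5 23.3
    endloop
  endfacet
  facet normal 0.0000 -1.0000 0.0000
    outer loop
      vertex 0.0 0.0 0.0
      vertex 25.1 0.0 0.0
      vertex 25.1 0.0 23.3
    endloop
  endfacet
  facet normal 0.0000 -1.0000 0.0000
    outer loop
      vertex 0.0 0.0 0.0
      vertex 25.1 0.0 23.3
      vertex 0.0 0.0 23.3
    endloop
  endfacet
  facet normal 1.0000 0.0000 0.0000
    outer loop
      vertex 25.1 0.0 0.0
      vertex 25.1 8.5 0.0
      vertex 25.1 8.5 23.3
    endloop
  endfacet
  facet normal 1.0000 0.0000 0.0000
    outer loop
      vertex 25.1 0.0 0.0
      vertex 25.1 8.5 23.3
      vertex 25.1 0.0 23.3
    endloop
  endfacet
  facet normal 0.0000 1.0000 0.0000
    outer loop
      vertex 25.1 8.5 0.0
      vertex 4.2 8.5 0.0
      vertex 4.2 8.5 23.3
    endloop
  endfacet
  facet normal 0.0000 1.0000 0.0000
    outer loop
      vertex 25.1 8.5 0.0
      vertex 4.2 8.5 23.3
      vertex 25.1 8.5 23.3
    endloop
  endfacet
  facet normal 1.0000 0.0000 0.0000
    outer loop
      vertex 4.2 8.5 0.0
      vertex 4.2 25.5 0.0
      vertex 4.2 25.5 23.3
    endloop
  endfacet
  facet normal 1.0000 0.0000 0.0000
    outer loop
      vertex 4.2 8.5 0.0
      vertex 4.2 25.5 23.3
      vertex 4.2 8.5 23.3
    endloop
  endfacet
  facet normal 0.0000 1.0000 0.0000
    outer loop
      vertex 4.2 25.5 0.0
      vertex 0.0 25.5 0.0
      vertex 0.0 25.5 23.3
    endloop
  endfacet
  facet normal 0.0000 1.0000 0.0000
    outer loop
      vertex 4.2 25.5 0.0
      vertex 0.0 25.5 23.3
      vertex 4.2 25.5 23.3
    endloop
  endfacet
  facet normal -1.0000 0.0000 0.0000
    outer loop
      vertex 0.0 25.5 0.0
      vertex 0.0 0.0 0.0
      vertex 0.0 0.0 23.3
    endloop
  endfacet
  facet normal -1.0000 0.0000 0.0000
    outer loop
      vertex 0.0 25.5 0.0
      vertex 0.0 0.0 23.3
      vertex 0.0 25.5 23.3
    endloop
  endfacet
endsolid part

The G0 Z moves step by Δz≈5.8 mm. Every layer's G1 loop is the same polygon, so the solid is a straight extrusion of it from z=0 to z≈23.3. Closing with flat bottom and top caps and triangulating gives 20 facets — an L-shaped prism: outer 25.1 × 25.5 mm, arm thicknesses ≈ 8.5 mm (horizontal) and 4.2 mm (vertical), extruded 23.3 mm in z.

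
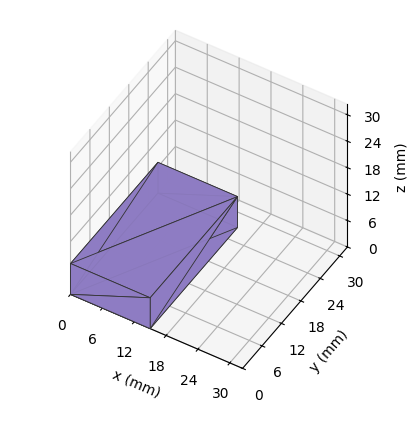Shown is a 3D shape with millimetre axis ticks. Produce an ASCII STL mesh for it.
Reading the render: the shape is a rectangular box, roughly 15 × 27 mm footprint and 7 mm tall (dimensions read to the nearest mm from the axis ticks). For the STL, each face is triangulated and given an outward normal.

solid part
  facet normal 0.0000 0.0000 -1.0000
    outer loop
      vertex 15.000 27.000 0.000
      vertex 15.000 0.000 0.000
      vertex 0.000 0.000 0.000
    endloop
  endfacet
  facet normal 0.0000 0.0000 -1.0000
    outer loop
      vertex 0.000 27.000 0.000
      vertex 15.000 27.000 0.000
      vertex 0.000 0.000 0.000
    endloop
  endfacet
  facet normal 0.0000 0.0000 1.0000
    outer loop
      vertex 0.000 0.000 7.000
      vertex 15.000 0.000 7.000
      vertex 15.000 27.000 7.000
    endloop
  endfacet
  facet normal 0.0000 0.0000 1.0000
    outer loop
      vertex 0.000 0.000 7.000
      vertex 15.000 27.000 7.000
      vertex 0.000 27.000 7.000
    endloop
  endfacet
  facet normal 0.0000 -1.0000 0.0000
    outer loop
      vertex 0.000 0.000 0.000
      vertex 15.000 0.000 0.000
      vertex 15.000 0.000 7.000
    endloop
  endfacet
  facet normal 0.0000 -1.0000 0.0000
    outer loop
      vertex 0.000 0.000 0.000
      vertex 15.000 0.000 7.000
      vertex 0.000 0.000 7.000
    endloop
  endfacet
  facet normal 0.0000 1.0000 0.0000
    outer loop
      vertex 15.000 27.000 7.000
      vertex 15.000 27.000 0.000
      vertex 0.000 27.000 0.000
    endloop
  endfacet
  facet normal 0.0000 1.0000 0.0000
    outer loop
      vertex 0.000 27.000 7.000
      vertex 15.000 27.000 7.000
      vertex 0.000 27.000 0.000
    endloop
  endfacet
  facet normal -1.0000 0.0000 0.0000
    outer loop
      vertex 0.000 27.000 7.000
      vertex 0.000 27.000 0.000
      vertex 0.000 0.000 0.000
    endloop
  endfacet
  facet normal -1.0000 0.0000 0.0000
    outer loop
      vertex 0.000 0.000 7.000
      vertex 0.000 27.000 7.000
      vertex 0.000 0.000 0.000
    endloop
  endfacet
  facet normal 1.0000 0.0000 0.0000
    outer loop
      vertex 15.000 0.000 0.000
      vertex 15.000 27.000 0.000
      vertex 15.000 27.000 7.000
    endloop
  endfacet
  facet normal 1.0000 0.0000 0.0000
    outer loop
      vertex 15.000 0.000 0.000
      vertex 15.000 27.000 7.000
      vertex 15.000 0.000 7.000
    endloop
  endfacet
endsolid part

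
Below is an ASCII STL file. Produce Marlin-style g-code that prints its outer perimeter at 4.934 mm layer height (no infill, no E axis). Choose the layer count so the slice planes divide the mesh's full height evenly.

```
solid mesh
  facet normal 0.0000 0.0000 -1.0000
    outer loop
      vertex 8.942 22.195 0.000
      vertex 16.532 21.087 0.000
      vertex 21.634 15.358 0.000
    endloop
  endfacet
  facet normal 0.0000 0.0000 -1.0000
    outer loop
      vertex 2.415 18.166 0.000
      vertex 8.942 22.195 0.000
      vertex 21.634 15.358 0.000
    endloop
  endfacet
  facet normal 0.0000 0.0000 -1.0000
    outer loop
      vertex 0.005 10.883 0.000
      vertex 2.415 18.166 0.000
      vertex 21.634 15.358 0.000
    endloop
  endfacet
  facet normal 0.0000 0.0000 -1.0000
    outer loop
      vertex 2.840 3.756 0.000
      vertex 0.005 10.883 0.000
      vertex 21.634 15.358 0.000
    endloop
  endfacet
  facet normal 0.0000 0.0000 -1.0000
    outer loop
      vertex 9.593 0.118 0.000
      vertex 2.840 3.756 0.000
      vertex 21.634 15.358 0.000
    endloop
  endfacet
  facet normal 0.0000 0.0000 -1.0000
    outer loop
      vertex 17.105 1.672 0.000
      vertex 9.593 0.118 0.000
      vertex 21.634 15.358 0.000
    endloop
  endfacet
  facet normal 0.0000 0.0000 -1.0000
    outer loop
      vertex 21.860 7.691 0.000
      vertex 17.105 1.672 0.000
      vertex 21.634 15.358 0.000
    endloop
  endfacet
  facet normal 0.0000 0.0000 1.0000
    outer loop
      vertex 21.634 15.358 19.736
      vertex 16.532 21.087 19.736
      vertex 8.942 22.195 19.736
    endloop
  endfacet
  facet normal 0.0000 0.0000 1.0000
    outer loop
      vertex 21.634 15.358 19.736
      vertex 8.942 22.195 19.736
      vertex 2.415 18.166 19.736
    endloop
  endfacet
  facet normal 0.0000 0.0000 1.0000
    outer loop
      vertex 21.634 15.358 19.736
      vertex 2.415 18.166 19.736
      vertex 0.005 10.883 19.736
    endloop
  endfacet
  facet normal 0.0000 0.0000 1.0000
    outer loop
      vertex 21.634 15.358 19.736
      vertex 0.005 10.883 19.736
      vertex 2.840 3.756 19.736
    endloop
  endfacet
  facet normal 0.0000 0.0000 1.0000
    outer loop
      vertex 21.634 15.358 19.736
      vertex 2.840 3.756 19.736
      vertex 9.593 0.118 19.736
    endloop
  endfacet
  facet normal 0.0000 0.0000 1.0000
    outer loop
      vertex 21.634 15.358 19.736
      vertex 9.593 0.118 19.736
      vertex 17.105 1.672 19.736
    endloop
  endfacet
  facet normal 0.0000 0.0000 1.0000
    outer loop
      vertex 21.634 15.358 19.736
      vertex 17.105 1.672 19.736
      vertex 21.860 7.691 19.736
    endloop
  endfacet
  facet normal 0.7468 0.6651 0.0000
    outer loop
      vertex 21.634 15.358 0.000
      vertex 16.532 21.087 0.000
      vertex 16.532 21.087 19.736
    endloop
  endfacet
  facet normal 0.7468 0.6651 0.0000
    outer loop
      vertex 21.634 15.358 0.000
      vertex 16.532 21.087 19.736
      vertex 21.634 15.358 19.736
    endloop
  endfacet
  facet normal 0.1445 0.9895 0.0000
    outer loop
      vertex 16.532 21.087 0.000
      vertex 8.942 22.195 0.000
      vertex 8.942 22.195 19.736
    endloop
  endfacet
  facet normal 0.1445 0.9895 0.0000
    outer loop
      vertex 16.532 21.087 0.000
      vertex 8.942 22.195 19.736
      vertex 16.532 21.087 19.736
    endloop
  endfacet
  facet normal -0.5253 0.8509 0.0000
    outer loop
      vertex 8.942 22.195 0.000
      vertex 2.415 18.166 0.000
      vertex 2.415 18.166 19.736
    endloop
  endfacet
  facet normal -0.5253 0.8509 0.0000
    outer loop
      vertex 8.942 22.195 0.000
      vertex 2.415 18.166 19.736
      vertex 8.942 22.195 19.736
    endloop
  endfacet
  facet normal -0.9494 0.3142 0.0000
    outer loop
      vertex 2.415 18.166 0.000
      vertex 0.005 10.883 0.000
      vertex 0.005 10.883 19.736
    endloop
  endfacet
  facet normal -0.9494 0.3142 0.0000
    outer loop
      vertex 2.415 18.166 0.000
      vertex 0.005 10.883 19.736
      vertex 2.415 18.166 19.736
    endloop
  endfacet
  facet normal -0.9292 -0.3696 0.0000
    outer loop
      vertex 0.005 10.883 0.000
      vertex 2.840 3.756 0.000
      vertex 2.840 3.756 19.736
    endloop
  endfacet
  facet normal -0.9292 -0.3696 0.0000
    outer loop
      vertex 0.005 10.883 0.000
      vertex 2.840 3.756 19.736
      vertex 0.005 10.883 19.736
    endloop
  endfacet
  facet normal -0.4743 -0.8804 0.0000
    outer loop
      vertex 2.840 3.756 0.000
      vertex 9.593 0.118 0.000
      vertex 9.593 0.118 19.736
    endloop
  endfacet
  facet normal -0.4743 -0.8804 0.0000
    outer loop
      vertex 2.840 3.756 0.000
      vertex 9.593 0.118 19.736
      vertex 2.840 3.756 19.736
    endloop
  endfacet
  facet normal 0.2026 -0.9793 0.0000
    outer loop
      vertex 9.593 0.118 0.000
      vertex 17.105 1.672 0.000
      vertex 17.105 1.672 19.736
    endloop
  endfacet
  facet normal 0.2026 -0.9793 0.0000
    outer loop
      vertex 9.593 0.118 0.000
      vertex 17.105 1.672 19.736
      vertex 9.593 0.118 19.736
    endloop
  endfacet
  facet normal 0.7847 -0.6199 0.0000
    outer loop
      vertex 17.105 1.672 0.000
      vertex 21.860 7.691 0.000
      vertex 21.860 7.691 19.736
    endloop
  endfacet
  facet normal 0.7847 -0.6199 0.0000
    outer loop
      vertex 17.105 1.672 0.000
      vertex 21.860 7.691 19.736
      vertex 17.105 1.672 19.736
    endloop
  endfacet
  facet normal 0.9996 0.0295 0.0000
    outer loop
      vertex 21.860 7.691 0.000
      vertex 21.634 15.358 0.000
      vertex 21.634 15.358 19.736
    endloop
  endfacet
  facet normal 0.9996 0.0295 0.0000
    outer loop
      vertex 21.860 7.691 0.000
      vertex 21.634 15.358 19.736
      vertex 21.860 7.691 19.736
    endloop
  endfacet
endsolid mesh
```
; perimeter-only toolpath
G21 ; units = mm
G90 ; absolute positioning
G28 ; home
; layer 1
G0 Z4.934
G0 X21.634 Y15.358
G1 X16.532 Y21.087
G1 X8.942 Y22.195
G1 X2.415 Y18.166
G1 X0.005 Y10.883
G1 X2.840 Y3.756
G1 X9.593 Y0.118
G1 X17.105 Y1.672
G1 X21.860 Y7.691
G1 X21.634 Y15.358
; layer 2
G0 Z9.868
G0 X21.634 Y15.358
G1 X16.532 Y21.087
G1 X8.942 Y22.195
G1 X2.415 Y18.166
G1 X0.005 Y10.883
G1 X2.840 Y3.756
G1 X9.593 Y0.118
G1 X17.105 Y1.672
G1 X21.860 Y7.691
G1 X21.634 Y15.358
; layer 3
G0 Z14.802
G0 X21.634 Y15.358
G1 X16.532 Y21.087
G1 X8.942 Y22.195
G1 X2.415 Y18.166
G1 X0.005 Y10.883
G1 X2.840 Y3.756
G1 X9.593 Y0.118
G1 X17.105 Y1.672
G1 X21.860 Y7.691
G1 X21.634 Y15.358
; layer 4
G0 Z19.736
G0 X21.634 Y15.358
G1 X16.532 Y21.087
G1 X8.942 Y22.195
G1 X2.415 Y18.166
G1 X0.005 Y10.883
G1 X2.840 Y3.756
G1 X9.593 Y0.118
G1 X17.105 Y1.672
G1 X21.860 Y7.691
G1 X21.634 Y15.358
M2 ; end

The solid is a regular 9-sided prism (a cylinder approximated with 9 flat sides), circumscribed radius ≈ 11.2 mm, height ≈ 19.7 mm. Slicing at Δz = 4.934 mm — 4 equal slices spanning the solid's height, so layer i sits at z = i·h/4 — gives 4 non-empty perimeters. Each is a 9-segment closed polygon; G0 lifts to the layer z and rapids to the start vertex, then G1 traces the edges.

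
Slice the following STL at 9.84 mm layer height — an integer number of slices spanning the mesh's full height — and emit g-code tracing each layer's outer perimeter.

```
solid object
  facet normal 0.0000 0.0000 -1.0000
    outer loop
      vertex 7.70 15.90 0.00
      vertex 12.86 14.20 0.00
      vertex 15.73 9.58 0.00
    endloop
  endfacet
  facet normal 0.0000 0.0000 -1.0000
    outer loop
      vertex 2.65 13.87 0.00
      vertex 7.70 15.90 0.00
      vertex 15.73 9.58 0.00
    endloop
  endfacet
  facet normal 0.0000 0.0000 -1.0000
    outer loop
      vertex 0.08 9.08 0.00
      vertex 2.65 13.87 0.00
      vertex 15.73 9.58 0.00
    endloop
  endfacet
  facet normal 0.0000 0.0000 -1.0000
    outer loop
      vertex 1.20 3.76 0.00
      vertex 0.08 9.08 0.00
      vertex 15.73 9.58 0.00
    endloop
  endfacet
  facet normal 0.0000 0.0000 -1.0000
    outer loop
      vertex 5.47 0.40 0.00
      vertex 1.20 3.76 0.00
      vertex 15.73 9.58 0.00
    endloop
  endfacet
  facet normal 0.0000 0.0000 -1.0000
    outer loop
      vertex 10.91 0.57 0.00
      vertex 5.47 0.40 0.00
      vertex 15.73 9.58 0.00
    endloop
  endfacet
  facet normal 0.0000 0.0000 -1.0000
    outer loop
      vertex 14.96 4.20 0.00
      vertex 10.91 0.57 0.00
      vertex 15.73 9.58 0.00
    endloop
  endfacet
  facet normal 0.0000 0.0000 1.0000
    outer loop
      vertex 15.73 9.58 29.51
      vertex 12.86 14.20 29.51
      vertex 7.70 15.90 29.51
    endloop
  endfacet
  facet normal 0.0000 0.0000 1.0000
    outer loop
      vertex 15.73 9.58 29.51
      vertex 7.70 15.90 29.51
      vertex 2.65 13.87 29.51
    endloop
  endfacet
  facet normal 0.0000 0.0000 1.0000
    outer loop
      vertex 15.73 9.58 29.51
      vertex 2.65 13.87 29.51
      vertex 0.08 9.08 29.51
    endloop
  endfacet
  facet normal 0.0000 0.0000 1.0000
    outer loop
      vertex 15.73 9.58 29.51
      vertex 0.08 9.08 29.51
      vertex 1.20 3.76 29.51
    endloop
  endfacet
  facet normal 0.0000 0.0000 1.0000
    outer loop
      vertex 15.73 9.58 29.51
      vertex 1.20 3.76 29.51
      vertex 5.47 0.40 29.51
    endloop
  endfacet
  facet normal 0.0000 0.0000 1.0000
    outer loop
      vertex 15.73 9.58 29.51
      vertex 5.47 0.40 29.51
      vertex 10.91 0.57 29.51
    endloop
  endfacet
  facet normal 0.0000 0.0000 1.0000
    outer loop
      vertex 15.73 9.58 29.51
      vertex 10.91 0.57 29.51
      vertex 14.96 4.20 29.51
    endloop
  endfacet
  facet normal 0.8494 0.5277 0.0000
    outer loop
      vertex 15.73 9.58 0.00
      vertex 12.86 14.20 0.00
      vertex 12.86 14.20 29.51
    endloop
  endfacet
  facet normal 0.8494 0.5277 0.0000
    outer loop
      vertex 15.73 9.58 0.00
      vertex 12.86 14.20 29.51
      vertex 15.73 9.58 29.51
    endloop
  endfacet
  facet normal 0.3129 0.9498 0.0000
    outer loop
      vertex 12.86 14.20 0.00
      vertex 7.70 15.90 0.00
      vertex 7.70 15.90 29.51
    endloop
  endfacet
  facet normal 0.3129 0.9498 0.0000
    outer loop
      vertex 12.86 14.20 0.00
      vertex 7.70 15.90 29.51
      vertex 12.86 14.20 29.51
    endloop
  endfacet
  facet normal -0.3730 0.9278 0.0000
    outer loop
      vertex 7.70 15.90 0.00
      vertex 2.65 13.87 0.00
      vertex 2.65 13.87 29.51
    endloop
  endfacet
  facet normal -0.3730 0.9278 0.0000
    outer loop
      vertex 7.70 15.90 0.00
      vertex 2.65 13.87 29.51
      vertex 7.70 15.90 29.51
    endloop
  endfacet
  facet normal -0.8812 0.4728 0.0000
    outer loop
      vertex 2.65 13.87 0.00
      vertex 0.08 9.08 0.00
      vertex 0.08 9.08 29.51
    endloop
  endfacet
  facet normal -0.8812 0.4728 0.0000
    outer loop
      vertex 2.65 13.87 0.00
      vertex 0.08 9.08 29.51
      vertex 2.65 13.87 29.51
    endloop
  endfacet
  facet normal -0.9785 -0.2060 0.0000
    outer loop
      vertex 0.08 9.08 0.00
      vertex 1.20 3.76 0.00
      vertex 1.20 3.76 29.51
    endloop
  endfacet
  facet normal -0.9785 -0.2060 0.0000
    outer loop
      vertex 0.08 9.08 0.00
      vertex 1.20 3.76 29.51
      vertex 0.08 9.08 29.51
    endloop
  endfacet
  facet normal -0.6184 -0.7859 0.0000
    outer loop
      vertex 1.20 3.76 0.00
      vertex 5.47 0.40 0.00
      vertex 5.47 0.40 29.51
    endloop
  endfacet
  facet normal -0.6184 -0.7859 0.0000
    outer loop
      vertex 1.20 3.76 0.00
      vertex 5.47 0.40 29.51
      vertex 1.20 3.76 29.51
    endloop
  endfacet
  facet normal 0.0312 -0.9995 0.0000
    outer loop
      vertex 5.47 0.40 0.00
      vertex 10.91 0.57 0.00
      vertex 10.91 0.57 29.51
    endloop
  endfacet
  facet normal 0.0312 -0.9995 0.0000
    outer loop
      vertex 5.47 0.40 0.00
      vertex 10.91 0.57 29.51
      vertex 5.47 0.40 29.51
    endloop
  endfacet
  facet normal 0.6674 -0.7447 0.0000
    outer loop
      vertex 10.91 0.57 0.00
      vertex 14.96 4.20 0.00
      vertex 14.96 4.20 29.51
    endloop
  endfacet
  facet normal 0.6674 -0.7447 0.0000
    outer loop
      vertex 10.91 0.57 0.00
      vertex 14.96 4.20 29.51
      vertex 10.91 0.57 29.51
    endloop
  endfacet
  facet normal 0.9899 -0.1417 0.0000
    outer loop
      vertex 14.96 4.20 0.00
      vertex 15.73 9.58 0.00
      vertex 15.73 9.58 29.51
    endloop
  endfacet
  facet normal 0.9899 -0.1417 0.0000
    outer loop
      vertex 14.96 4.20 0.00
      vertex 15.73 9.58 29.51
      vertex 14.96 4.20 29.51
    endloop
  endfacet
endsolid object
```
; perimeter-only toolpath
G21 ; units = mm
G90 ; absolute positioning
G28 ; home
; layer 1
G0 Z9.84
G0 X15.73 Y9.58
G1 X12.86 Y14.20
G1 X7.70 Y15.90
G1 X2.65 Y13.87
G1 X0.08 Y9.08
G1 X1.20 Y3.76
G1 X5.47 Y0.40
G1 X10.91 Y0.57
G1 X14.96 Y4.20
G1 X15.73 Y9.58
; layer 2
G0 Z19.67
G0 X15.73 Y9.58
G1 X12.86 Y14.20
G1 X7.70 Y15.90
G1 X2.65 Y13.87
G1 X0.08 Y9.08
G1 X1.20 Y3.76
G1 X5.47 Y0.40
G1 X10.91 Y0.57
G1 X14.96 Y4.20
G1 X15.73 Y9.58
; layer 3
G0 Z29.51
G0 X15.73 Y9.58
G1 X12.86 Y14.20
G1 X7.70 Y15.90
G1 X2.65 Y13.87
G1 X0.08 Y9.08
G1 X1.20 Y3.76
G1 X5.47 Y0.40
G1 X10.91 Y0.57
G1 X14.96 Y4.20
G1 X15.73 Y9.58
M2 ; end

The solid is a regular 9-sided prism (a cylinder approximated with 9 flat sides), circumscribed radius ≈ 7.95 mm, height ≈ 29.5 mm. Slicing at Δz = 9.84 mm — 3 equal slices spanning the solid's height, so layer i sits at z = i·h/3 — gives 3 non-empty perimeters. Each is a 9-segment closed polygon; G0 lifts to the layer z and rapids to the start vertex, then G1 traces the edges.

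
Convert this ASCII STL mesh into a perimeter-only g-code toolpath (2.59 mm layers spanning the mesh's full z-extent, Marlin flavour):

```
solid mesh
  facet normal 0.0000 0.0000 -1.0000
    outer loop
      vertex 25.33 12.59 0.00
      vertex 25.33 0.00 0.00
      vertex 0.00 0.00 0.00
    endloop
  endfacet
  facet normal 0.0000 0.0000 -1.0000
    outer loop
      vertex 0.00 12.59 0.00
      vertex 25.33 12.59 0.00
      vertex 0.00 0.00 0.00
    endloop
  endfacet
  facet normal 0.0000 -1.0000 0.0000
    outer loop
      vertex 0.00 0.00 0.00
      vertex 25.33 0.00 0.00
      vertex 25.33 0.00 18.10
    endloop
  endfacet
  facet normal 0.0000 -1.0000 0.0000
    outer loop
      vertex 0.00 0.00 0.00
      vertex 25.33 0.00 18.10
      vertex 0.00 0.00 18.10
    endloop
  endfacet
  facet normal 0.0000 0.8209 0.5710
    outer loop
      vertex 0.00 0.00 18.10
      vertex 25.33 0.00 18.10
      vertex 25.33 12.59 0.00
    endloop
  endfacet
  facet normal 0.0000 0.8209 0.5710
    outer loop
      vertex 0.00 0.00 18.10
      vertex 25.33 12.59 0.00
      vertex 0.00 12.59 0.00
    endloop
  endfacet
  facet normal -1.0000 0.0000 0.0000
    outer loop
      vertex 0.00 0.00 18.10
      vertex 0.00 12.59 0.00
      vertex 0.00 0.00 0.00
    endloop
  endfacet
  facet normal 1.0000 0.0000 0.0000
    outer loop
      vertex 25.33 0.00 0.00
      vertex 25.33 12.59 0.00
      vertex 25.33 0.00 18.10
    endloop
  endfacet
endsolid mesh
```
; perimeter-only toolpath
G21 ; units = mm
G90 ; absolute positioning
G28 ; home
; layer 1
G0 Z2.59
G0 X0.00 Y0.00
G1 X25.33 Y0.00
G1 X25.33 Y10.79
G1 X0.00 Y10.79
G1 X0.00 Y0.00
; layer 2
G0 Z5.17
G0 X0.00 Y0.00
G1 X25.33 Y0.00
G1 X25.33 Y8.99
G1 X0.00 Y8.99
G1 X0.00 Y0.00
; layer 3
G0 Z7.76
G0 X0.00 Y0.00
G1 X25.33 Y0.00
G1 X25.33 Y7.19
G1 X0.00 Y7.19
G1 X0.00 Y0.00
; layer 4
G0 Z10.34
G0 X0.00 Y0.00
G1 X25.33 Y0.00
G1 X25.33 Y5.40
G1 X0.00 Y5.40
G1 X0.00 Y0.00
; layer 5
G0 Z12.93
G0 X0.00 Y0.00
G1 X25.33 Y0.00
G1 X25.33 Y3.60
G1 X0.00 Y3.60
G1 X0.00 Y0.00
; layer 6
G0 Z15.51
G0 X0.00 Y0.00
G1 X25.33 Y0.00
G1 X25.33 Y1.80
G1 X0.00 Y1.80
G1 X0.00 Y0.00
M2 ; end

The solid is a wedge (ramp): 25.3 × 12.6 mm base, rising to 18.1 mm along the y=0 edge and sloping linearly to z=0 at y=12.6. Slicing at Δz = 2.59 mm — 7 equal slices spanning the solid's height, so layer i sits at z = i·h/7 — gives 6 non-empty perimeters. Each is a 4-segment closed polygon; G0 lifts to the layer z and rapids to the start vertex, then G1 traces the edges. The cross-section shrinks linearly with z (the slice at the apex is degenerate and omitted).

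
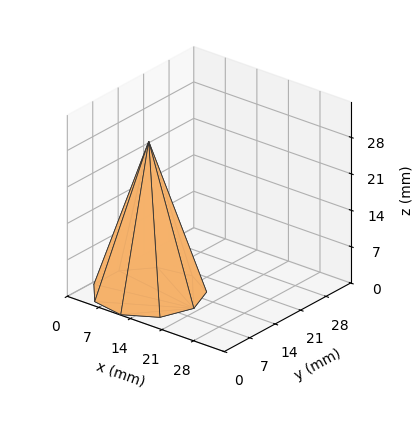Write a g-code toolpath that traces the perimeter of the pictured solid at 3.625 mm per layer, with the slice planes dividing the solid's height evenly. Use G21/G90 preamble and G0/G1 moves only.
Reading the render: the shape is a regular 9-sided pyramid, base circumscribed radius ≈ 10 mm, apex at z ≈ 29 mm (dimensions read to the nearest mm from the axis ticks). For the g-code, the solid's height is divided into equal slices at the stated Δz and each level perimeter traced with G1 moves after a G0 lift.

; perimeter-only toolpath
G21 ; units = mm
G90 ; absolute positioning
G28 ; home
; layer 1
G0 Z3.625
G0 X18.750 Y10.000
G1 X16.703 Y15.625
G1 X11.519 Y18.617
G1 X5.625 Y17.578
G1 X1.778 Y12.992
G1 X1.778 Y7.008
G1 X5.625 Y2.423
G1 X11.519 Y1.383
G1 X16.703 Y4.376
G1 X18.750 Y10.000
; layer 2
G0 Z7.250
G0 X17.500 Y10.000
G1 X15.745 Y14.821
G1 X11.302 Y17.386
G1 X6.250 Y16.495
G1 X2.952 Y12.565
G1 X2.952 Y7.435
G1 X6.250 Y3.505
G1 X11.302 Y2.614
G1 X15.745 Y5.179
G1 X17.500 Y10.000
; layer 3
G0 Z10.875
G0 X16.250 Y10.000
G1 X14.787 Y14.018
G1 X11.085 Y16.155
G1 X6.875 Y15.412
G1 X4.127 Y12.137
G1 X4.127 Y7.862
G1 X6.875 Y4.588
G1 X11.085 Y3.845
G1 X14.787 Y5.982
G1 X16.250 Y10.000
; layer 4
G0 Z14.500
G0 X15.000 Y10.000
G1 X13.830 Y13.214
G1 X10.868 Y14.924
G1 X7.500 Y14.330
G1 X5.301 Y11.710
G1 X5.301 Y8.290
G1 X7.500 Y5.670
G1 X10.868 Y5.076
G1 X13.830 Y6.786
G1 X15.000 Y10.000
; layer 5
G0 Z18.125
G0 X13.750 Y10.000
G1 X12.873 Y12.411
G1 X10.651 Y13.693
G1 X8.125 Y13.248
G1 X6.476 Y11.282
G1 X6.476 Y8.718
G1 X8.125 Y6.753
G1 X10.651 Y6.307
G1 X12.873 Y7.590
G1 X13.750 Y10.000
; layer 6
G0 Z21.750
G0 X12.500 Y10.000
G1 X11.915 Y11.607
G1 X10.434 Y12.462
G1 X8.750 Y12.165
G1 X7.651 Y10.855
G1 X7.651 Y9.145
G1 X8.750 Y7.835
G1 X10.434 Y7.538
G1 X11.915 Y8.393
G1 X12.500 Y10.000
; layer 7
G0 Z25.375
G0 X11.250 Y10.000
G1 X10.957 Y10.803
G1 X10.217 Y11.231
G1 X9.375 Y11.082
G1 X8.825 Y10.428
G1 X8.825 Y9.572
G1 X9.375 Y8.918
G1 X10.217 Y8.769
G1 X10.957 Y9.197
G1 X11.250 Y10.000
M2 ; end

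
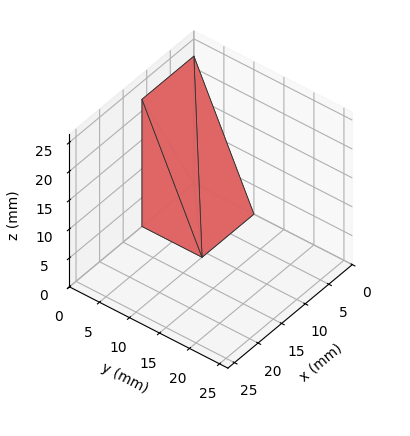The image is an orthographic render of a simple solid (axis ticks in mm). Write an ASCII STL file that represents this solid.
Reading the render: the shape is a wedge (ramp): 11 × 10 mm base, rising to 22 mm along the y=0 edge and sloping linearly to z=0 at y=10 (dimensions read to the nearest mm from the axis ticks). For the STL, each face is triangulated and given an outward normal.

solid part
  facet normal 0.0000 0.0000 -1.0000
    outer loop
      vertex 11.000 10.000 0.000
      vertex 11.000 0.000 0.000
      vertex 0.000 0.000 0.000
    endloop
  endfacet
  facet normal 0.0000 0.0000 -1.0000
    outer loop
      vertex 0.000 10.000 0.000
      vertex 11.000 10.000 0.000
      vertex 0.000 0.000 0.000
    endloop
  endfacet
  facet normal 0.0000 -1.0000 0.0000
    outer loop
      vertex 0.000 0.000 0.000
      vertex 11.000 0.000 0.000
      vertex 11.000 0.000 22.000
    endloop
  endfacet
  facet normal 0.0000 -1.0000 0.0000
    outer loop
      vertex 0.000 0.000 0.000
      vertex 11.000 0.000 22.000
      vertex 0.000 0.000 22.000
    endloop
  endfacet
  facet normal 0.0000 0.9104 0.4138
    outer loop
      vertex 0.000 0.000 22.000
      vertex 11.000 0.000 22.000
      vertex 11.000 10.000 0.000
    endloop
  endfacet
  facet normal 0.0000 0.9104 0.4138
    outer loop
      vertex 0.000 0.000 22.000
      vertex 11.000 10.000 0.000
      vertex 0.000 10.000 0.000
    endloop
  endfacet
  facet normal -1.0000 0.0000 0.0000
    outer loop
      vertex 0.000 0.000 22.000
      vertex 0.000 10.000 0.000
      vertex 0.000 0.000 0.000
    endloop
  endfacet
  facet normal 1.0000 0.0000 0.0000
    outer loop
      vertex 11.000 0.000 0.000
      vertex 11.000 10.000 0.000
      vertex 11.000 0.000 22.000
    endloop
  endfacet
endsolid part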